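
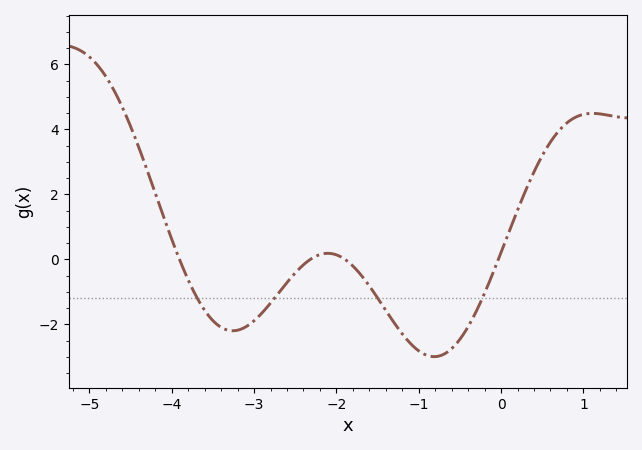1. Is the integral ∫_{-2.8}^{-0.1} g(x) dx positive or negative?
negative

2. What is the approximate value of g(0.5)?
3.2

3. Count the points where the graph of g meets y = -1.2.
4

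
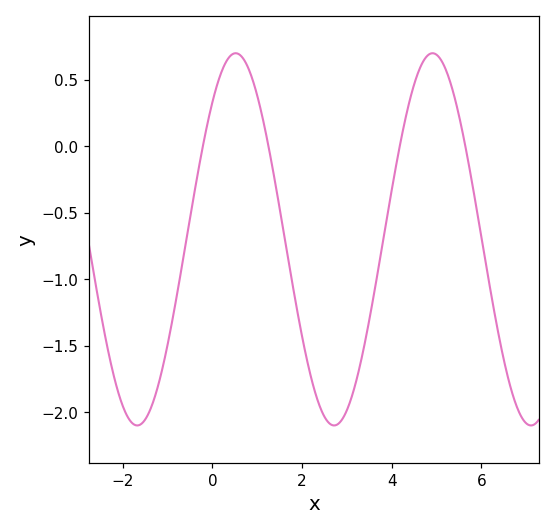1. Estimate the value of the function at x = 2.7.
-2.1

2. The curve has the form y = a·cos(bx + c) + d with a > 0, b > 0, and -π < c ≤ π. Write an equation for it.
y = 1.4cos(1.43x - 0.74) - 0.7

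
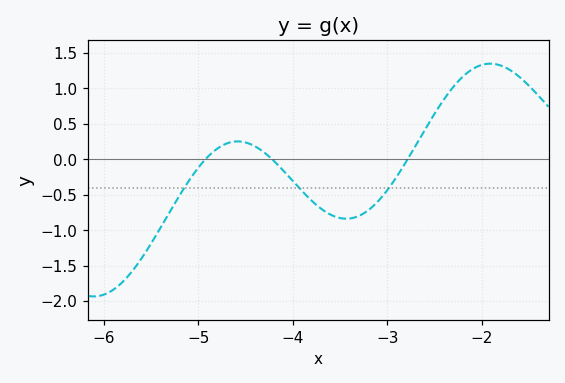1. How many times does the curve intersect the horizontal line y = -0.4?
3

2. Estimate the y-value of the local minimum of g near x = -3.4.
-0.836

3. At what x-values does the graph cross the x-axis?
-4.93, -4.22, -2.79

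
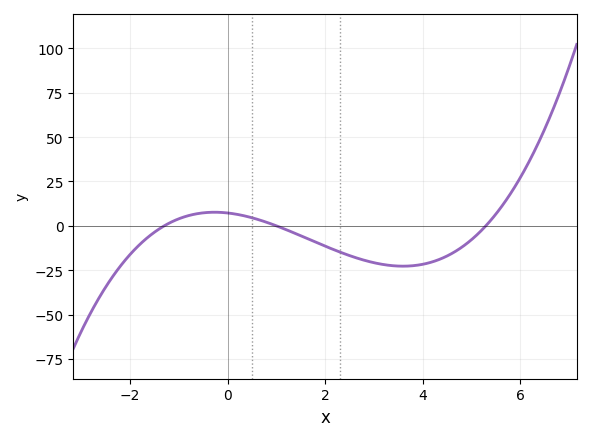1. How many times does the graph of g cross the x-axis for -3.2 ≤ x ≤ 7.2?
3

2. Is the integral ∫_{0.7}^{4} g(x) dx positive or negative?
negative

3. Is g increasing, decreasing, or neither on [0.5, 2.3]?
decreasing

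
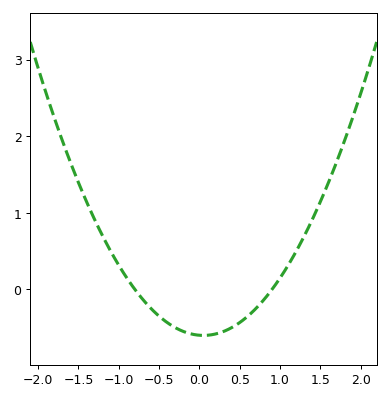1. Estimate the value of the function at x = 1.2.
0.5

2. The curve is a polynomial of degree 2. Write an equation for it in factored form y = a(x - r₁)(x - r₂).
y = 0.83(x + 0.8)(x - 0.9)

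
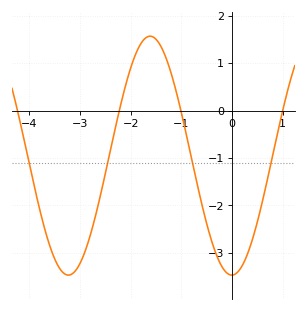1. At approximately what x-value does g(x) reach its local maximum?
-1.6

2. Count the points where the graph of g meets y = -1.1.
4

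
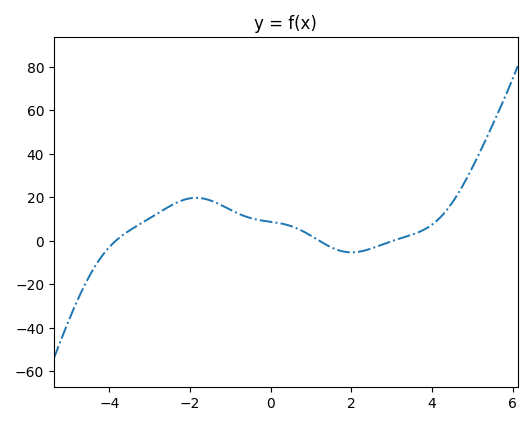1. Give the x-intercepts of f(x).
-3.8, 1.2, 3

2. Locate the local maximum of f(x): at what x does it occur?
-1.8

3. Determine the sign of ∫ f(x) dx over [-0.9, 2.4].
positive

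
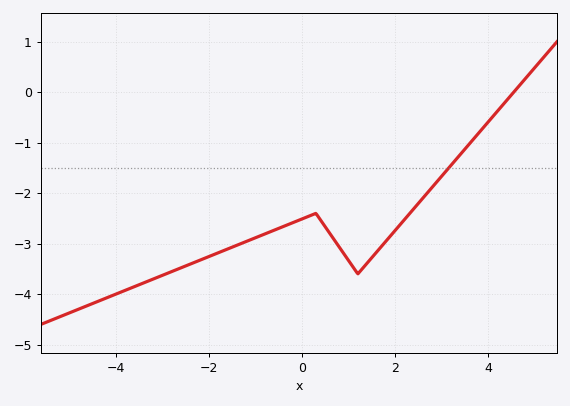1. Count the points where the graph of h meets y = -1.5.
1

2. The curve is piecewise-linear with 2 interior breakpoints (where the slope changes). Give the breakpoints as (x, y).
(0.3, -2.4); (1.2, -3.6)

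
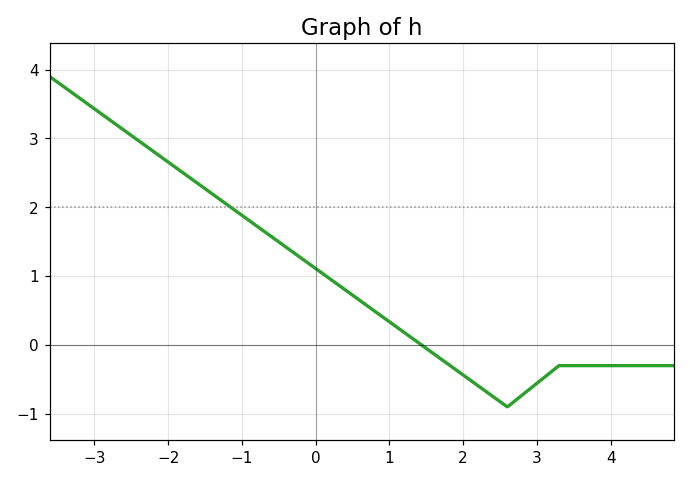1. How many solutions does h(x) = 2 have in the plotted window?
1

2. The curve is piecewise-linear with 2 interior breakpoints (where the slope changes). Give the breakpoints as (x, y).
(2.6, -0.9); (3.3, -0.3)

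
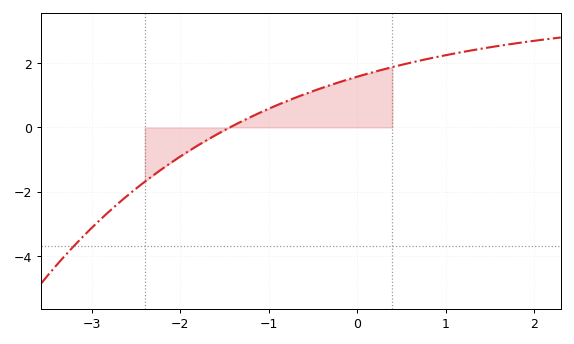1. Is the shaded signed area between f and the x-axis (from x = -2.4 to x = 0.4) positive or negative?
positive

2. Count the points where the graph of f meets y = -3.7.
1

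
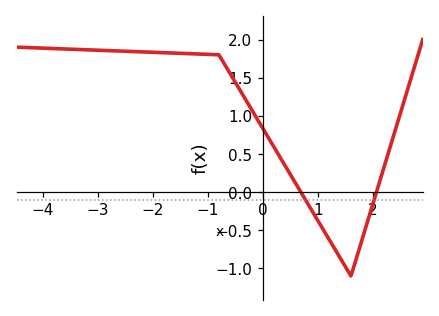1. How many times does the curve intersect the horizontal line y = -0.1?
2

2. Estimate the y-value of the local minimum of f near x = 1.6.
-1.1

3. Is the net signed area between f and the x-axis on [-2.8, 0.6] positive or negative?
positive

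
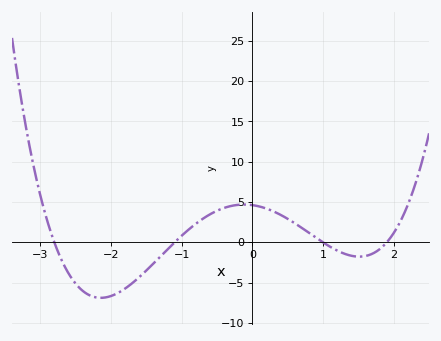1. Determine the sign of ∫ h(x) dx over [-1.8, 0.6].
positive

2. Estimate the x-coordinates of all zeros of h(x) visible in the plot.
-2.8, -1.1, 1, 1.9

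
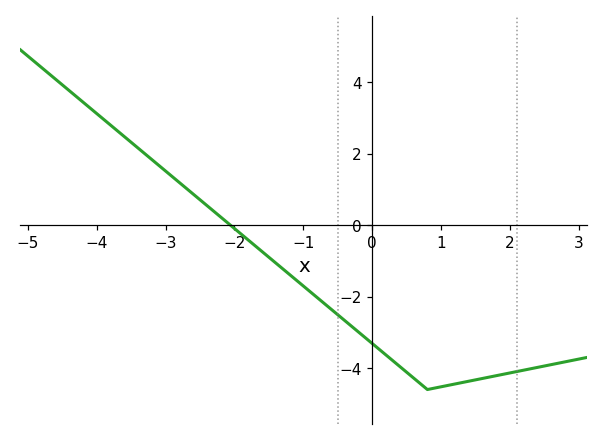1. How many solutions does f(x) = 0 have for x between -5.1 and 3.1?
1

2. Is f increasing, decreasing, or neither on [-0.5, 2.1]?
neither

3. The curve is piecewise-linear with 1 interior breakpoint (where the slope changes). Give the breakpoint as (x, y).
(0.8, -4.6)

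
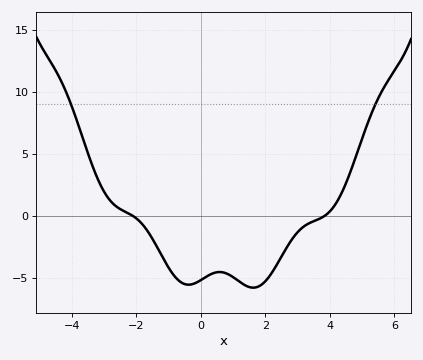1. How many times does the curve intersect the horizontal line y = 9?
2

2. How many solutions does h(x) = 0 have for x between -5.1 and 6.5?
2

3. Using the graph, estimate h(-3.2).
2.96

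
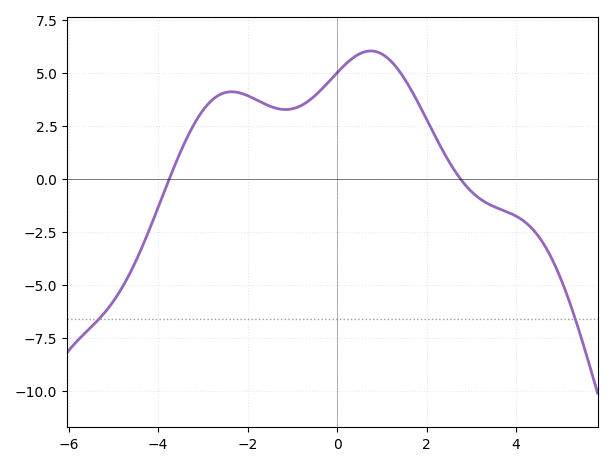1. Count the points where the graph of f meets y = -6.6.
2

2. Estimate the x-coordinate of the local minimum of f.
-1.15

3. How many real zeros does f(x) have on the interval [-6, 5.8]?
2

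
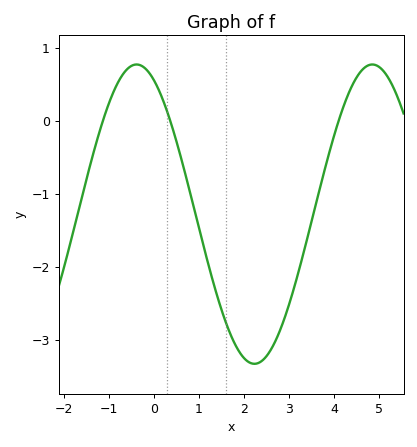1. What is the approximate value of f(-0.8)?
0.52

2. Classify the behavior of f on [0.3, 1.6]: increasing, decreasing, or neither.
decreasing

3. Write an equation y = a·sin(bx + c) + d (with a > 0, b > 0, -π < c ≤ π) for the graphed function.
y = 2.05sin(1.2x + 2.03) - 1.28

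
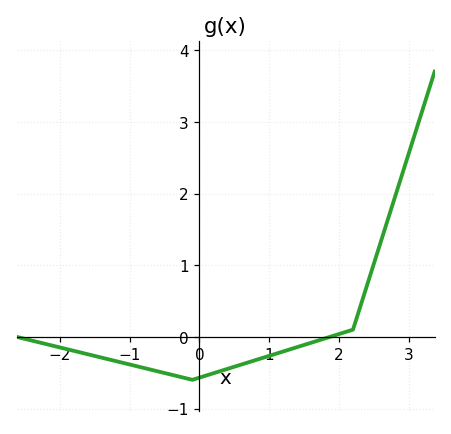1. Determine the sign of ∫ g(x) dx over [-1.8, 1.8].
negative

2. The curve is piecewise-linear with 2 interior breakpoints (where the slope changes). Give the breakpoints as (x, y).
(-0.1, -0.6); (2.2, 0.1)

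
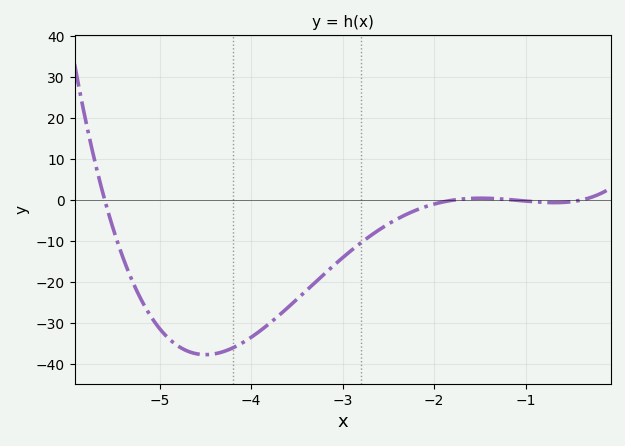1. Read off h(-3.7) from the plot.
-28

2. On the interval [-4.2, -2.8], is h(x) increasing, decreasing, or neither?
increasing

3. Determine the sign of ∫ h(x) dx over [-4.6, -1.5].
negative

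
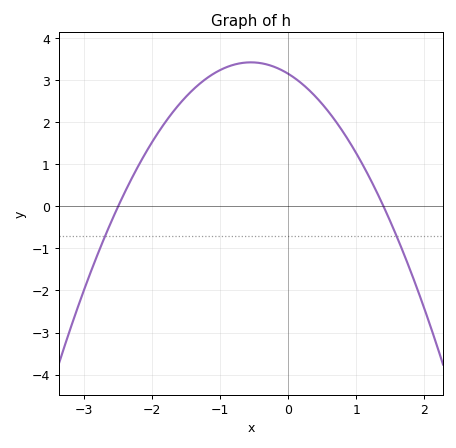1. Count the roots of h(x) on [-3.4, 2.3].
2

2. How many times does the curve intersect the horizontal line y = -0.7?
2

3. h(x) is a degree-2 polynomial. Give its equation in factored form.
y = -0.9(x + 2.5)(x - 1.4)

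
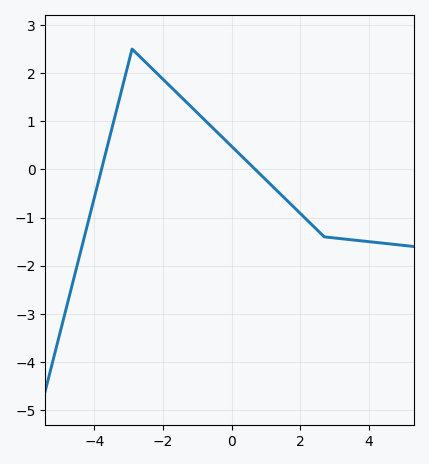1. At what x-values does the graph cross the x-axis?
-3.8, 0.6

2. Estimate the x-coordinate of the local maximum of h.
-2.8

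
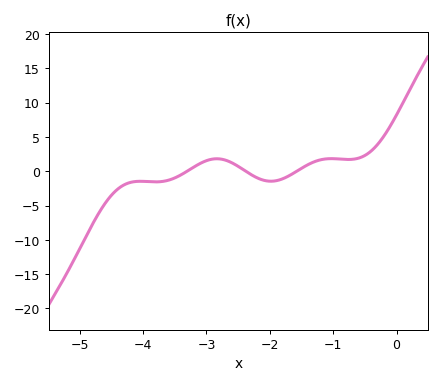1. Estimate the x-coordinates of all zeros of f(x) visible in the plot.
-3.31, -2.38, -1.57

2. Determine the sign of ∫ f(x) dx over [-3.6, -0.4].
positive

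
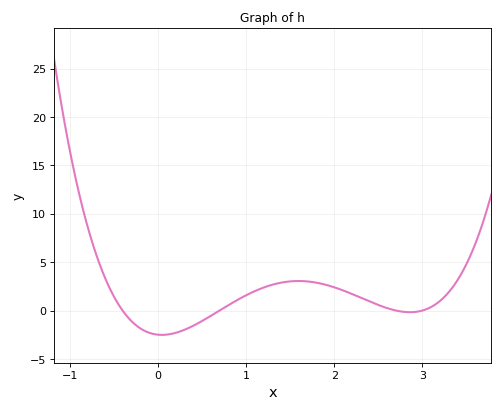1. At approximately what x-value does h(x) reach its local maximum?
1.6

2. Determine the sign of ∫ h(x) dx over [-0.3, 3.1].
positive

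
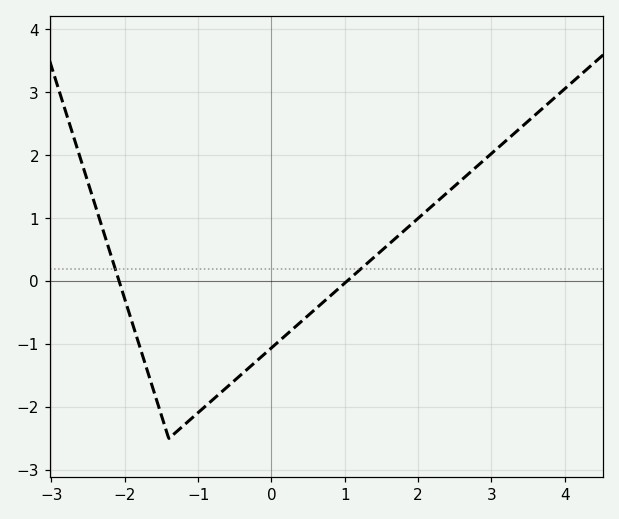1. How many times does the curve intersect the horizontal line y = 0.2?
2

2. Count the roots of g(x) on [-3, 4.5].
2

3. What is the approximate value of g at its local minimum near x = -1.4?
-2.5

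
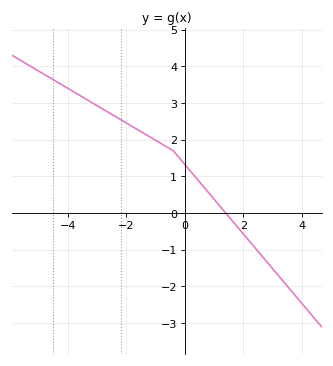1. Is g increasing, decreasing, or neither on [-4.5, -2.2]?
decreasing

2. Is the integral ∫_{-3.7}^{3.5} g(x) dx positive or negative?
positive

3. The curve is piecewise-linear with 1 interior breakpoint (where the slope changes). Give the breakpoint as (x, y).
(-0.4, 1.7)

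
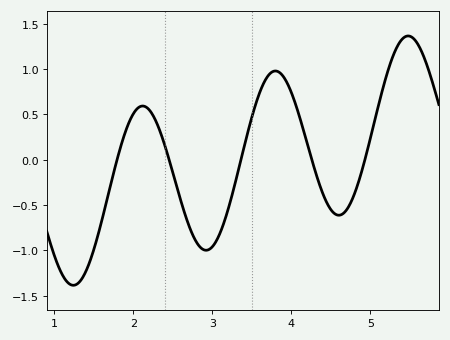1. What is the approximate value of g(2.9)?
-0.995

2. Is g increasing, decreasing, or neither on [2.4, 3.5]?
neither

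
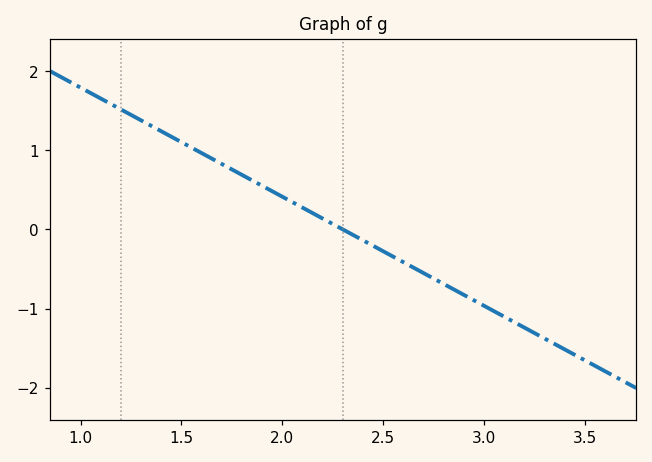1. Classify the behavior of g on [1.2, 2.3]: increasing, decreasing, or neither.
decreasing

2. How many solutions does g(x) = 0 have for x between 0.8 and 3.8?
1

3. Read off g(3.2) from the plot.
-1.24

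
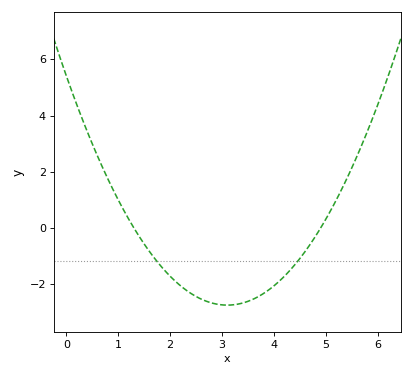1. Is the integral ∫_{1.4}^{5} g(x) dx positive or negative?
negative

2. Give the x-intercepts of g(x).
1.3, 4.9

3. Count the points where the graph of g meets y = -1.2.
2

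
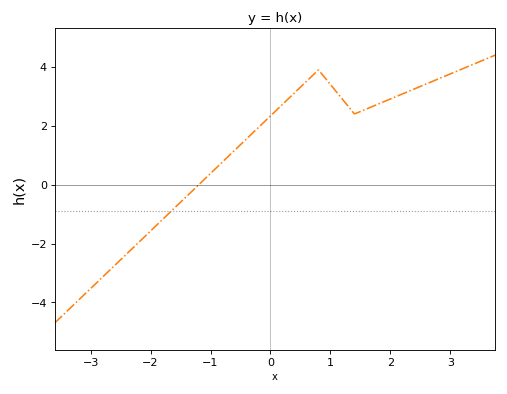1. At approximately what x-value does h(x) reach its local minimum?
1.4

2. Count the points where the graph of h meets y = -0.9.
1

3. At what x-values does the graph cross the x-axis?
-1.2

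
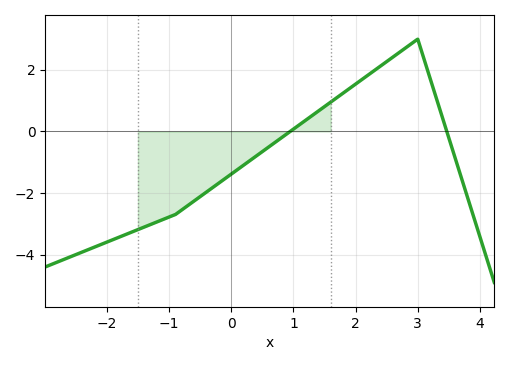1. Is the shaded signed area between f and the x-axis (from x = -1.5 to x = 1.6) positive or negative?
negative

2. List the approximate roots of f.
0.9, 3.5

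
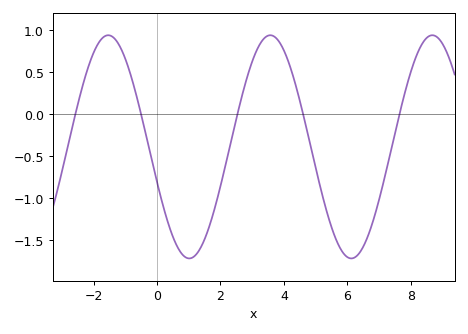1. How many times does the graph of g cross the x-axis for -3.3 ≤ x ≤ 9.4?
5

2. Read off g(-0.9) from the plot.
0.553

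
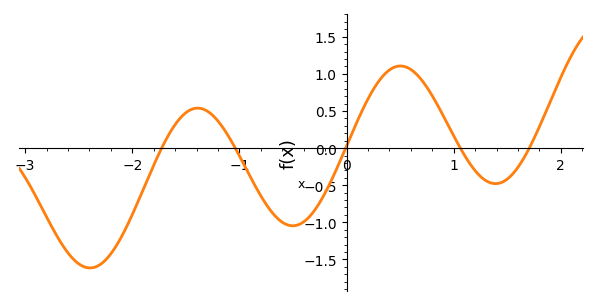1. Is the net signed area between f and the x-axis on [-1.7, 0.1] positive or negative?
negative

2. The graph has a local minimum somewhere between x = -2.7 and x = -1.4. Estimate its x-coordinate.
-2.4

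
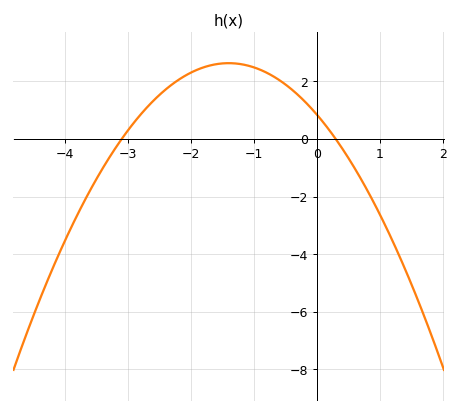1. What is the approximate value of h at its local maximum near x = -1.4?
2.63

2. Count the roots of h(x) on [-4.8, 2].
2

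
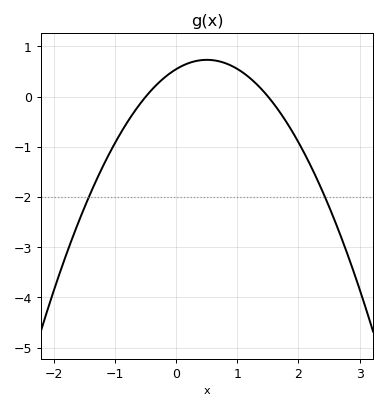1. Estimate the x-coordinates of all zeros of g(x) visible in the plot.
-0.5, 1.5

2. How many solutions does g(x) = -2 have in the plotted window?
2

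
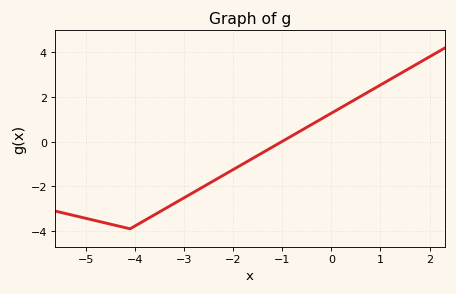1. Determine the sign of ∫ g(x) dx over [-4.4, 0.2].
negative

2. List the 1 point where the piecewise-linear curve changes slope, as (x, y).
(-4.1, -3.9)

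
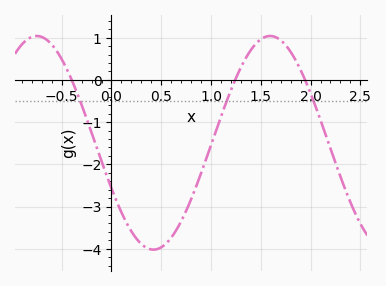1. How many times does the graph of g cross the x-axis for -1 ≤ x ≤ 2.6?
3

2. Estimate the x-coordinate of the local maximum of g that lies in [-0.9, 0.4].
-0.75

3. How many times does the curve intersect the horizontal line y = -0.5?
3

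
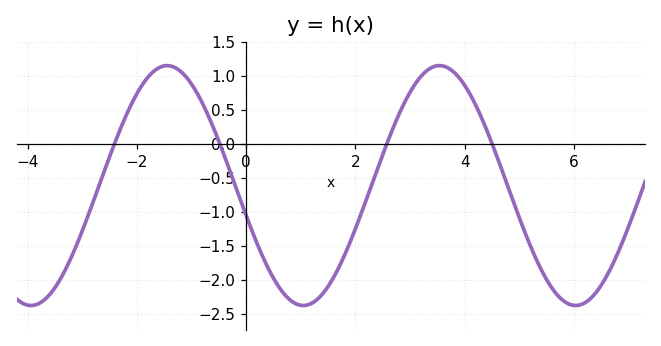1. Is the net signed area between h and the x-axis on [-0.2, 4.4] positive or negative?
negative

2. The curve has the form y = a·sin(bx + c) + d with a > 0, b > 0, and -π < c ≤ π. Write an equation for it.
y = 1.76sin(1.3x - 2.9) - 0.61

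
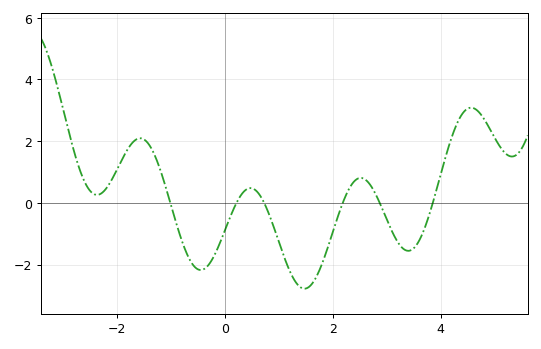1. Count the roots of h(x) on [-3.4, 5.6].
6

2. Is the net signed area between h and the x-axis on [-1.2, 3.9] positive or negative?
negative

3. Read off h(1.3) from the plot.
-2.53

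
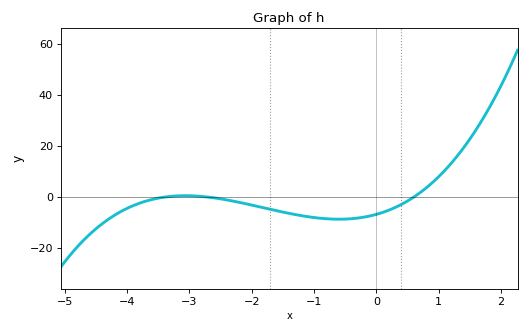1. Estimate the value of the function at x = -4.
-4.41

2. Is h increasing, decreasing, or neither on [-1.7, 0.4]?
neither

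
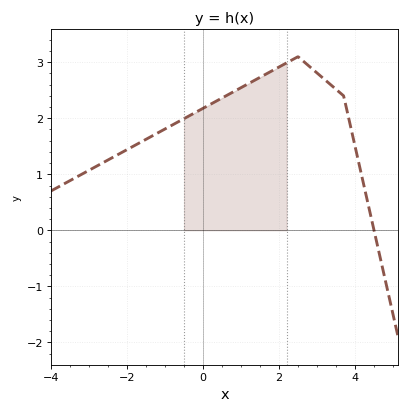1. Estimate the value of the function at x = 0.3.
2.29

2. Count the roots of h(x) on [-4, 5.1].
1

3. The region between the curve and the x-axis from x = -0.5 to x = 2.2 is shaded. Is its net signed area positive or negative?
positive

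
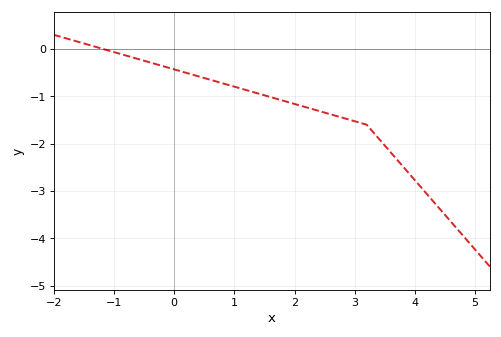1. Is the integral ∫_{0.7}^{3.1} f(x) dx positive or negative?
negative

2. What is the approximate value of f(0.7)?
-0.687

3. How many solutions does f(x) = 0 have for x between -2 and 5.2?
1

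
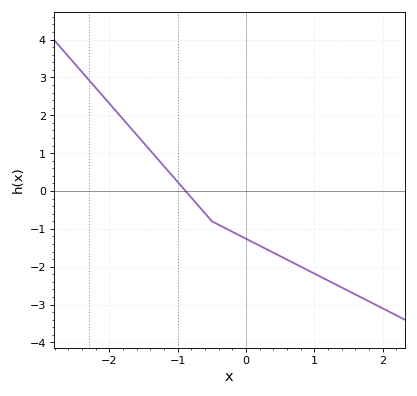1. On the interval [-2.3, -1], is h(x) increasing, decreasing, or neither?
decreasing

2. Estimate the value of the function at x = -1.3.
0.86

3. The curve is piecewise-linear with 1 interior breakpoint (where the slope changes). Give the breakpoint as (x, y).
(-0.5, -0.8)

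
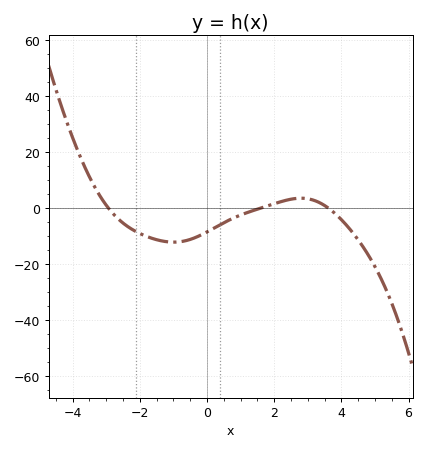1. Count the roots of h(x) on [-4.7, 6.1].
3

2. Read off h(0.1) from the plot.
-8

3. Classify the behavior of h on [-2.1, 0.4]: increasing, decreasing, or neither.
neither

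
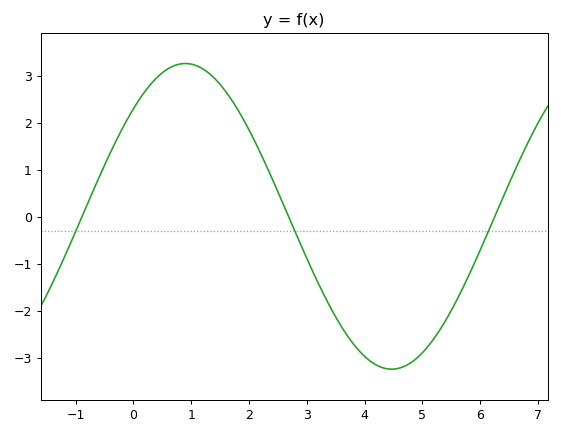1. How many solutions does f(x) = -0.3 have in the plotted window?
3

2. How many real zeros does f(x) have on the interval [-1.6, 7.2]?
3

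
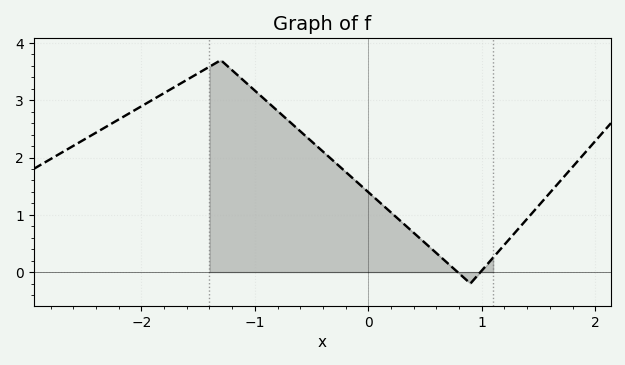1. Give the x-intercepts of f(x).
0.8, 1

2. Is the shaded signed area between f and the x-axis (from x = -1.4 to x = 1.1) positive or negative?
positive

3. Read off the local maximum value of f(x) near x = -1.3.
3.7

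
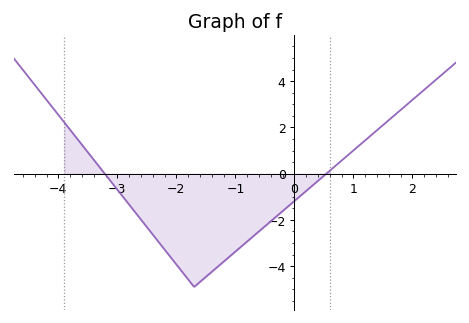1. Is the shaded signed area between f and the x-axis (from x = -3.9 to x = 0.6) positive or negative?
negative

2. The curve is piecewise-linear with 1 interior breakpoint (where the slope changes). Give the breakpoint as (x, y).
(-1.7, -4.9)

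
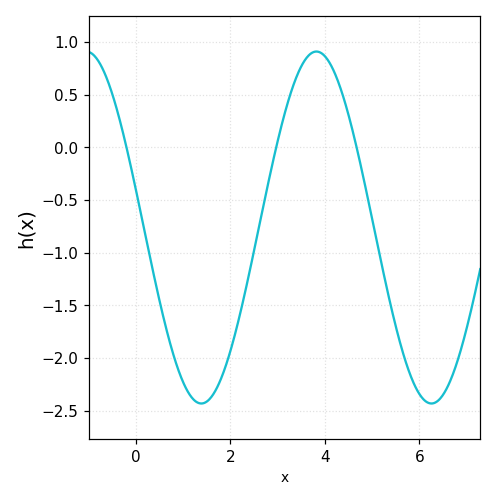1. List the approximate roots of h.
-0.2, 3, 4.6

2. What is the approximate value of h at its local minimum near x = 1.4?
-2.45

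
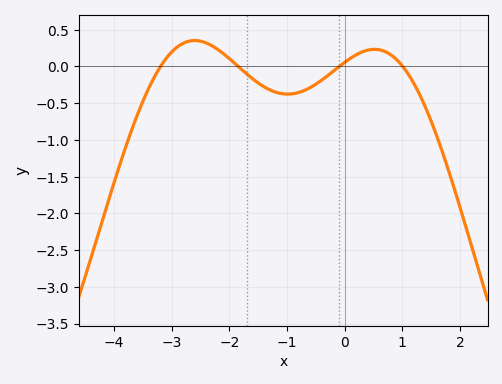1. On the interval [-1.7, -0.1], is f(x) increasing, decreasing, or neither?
neither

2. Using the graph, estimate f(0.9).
0.093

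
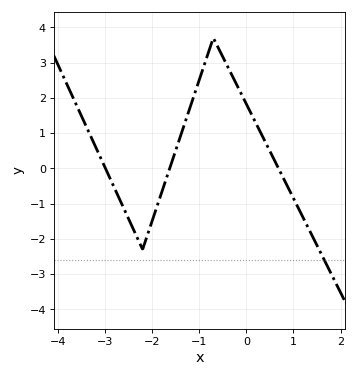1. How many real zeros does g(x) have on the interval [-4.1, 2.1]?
3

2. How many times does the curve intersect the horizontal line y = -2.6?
1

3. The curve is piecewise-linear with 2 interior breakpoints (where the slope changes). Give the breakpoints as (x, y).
(-2.2, -2.3); (-0.7, 3.7)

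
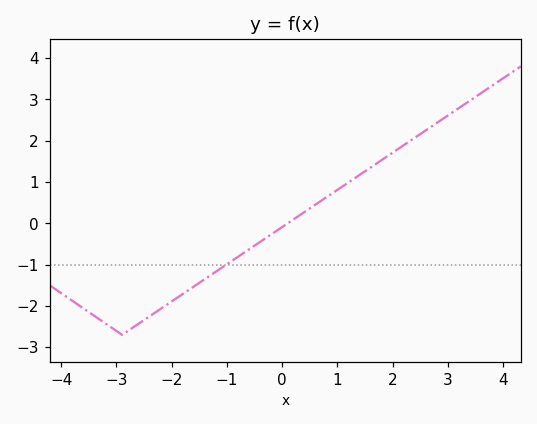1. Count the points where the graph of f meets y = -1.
1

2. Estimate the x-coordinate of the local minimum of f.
-2.8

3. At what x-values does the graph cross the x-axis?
0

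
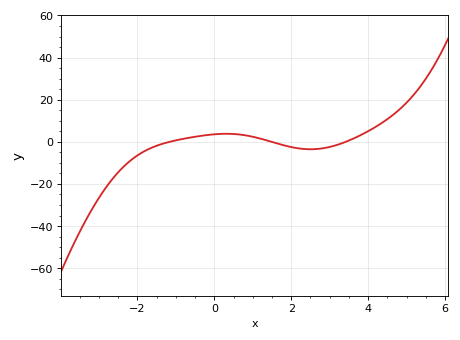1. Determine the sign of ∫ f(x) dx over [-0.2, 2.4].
positive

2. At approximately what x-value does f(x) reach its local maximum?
0.316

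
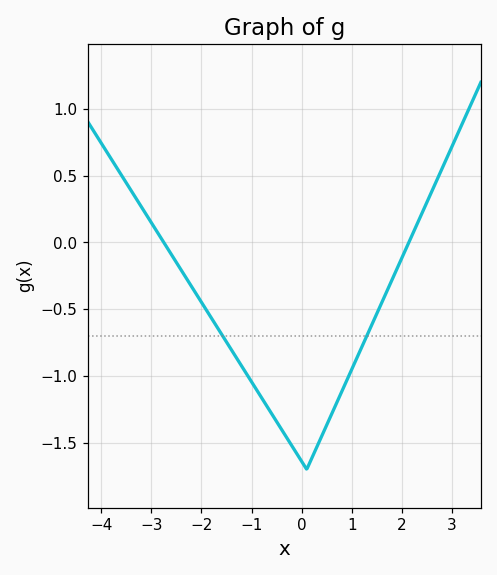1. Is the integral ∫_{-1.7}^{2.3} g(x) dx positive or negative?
negative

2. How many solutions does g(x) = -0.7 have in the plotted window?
2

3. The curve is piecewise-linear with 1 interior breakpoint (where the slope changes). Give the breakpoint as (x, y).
(0.1, -1.7)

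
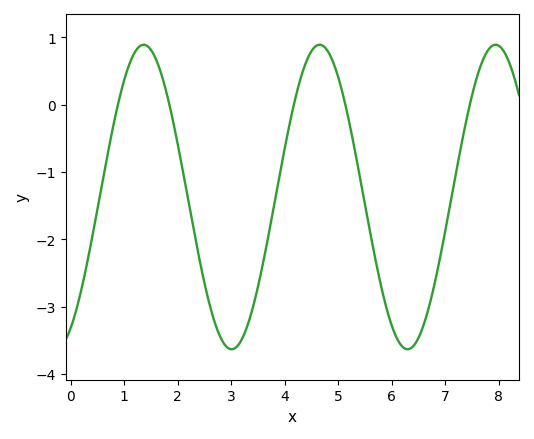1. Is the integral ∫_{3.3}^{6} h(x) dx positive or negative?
negative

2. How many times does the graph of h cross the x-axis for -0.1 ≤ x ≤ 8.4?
5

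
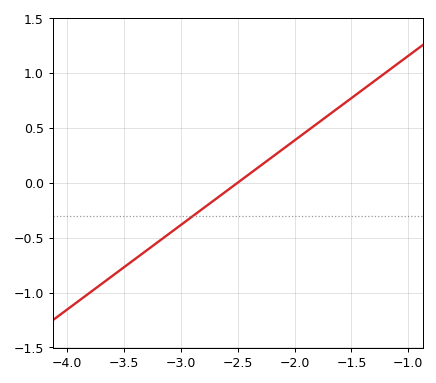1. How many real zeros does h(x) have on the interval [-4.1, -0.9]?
1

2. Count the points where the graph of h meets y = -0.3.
1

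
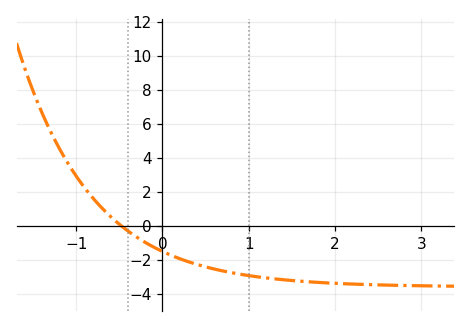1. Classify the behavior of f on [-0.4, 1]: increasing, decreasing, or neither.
decreasing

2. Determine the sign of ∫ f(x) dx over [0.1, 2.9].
negative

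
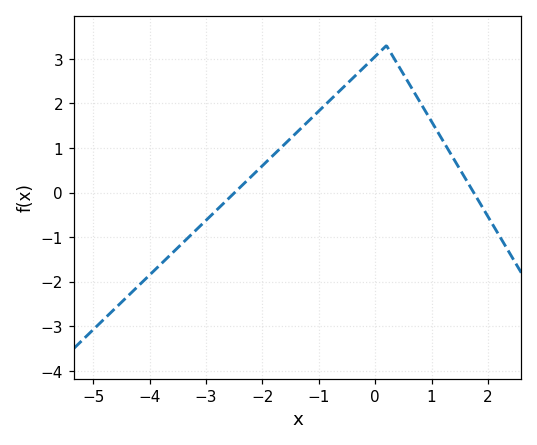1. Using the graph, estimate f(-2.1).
0.48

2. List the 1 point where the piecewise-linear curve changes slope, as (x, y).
(0.2, 3.3)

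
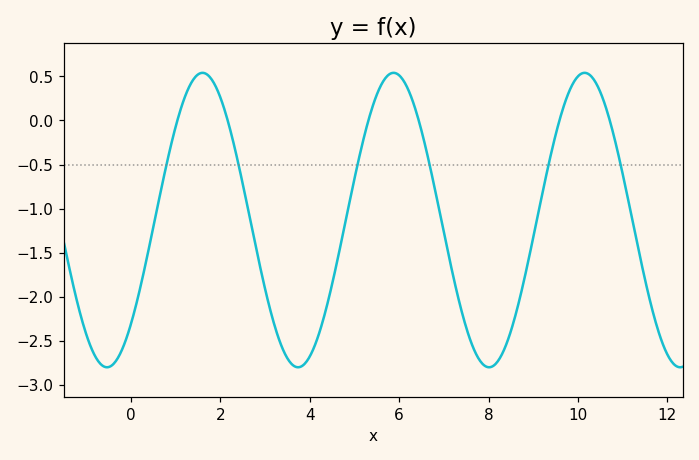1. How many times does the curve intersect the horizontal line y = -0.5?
6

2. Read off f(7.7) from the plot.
-2.63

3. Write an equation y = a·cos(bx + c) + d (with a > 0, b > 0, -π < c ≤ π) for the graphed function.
y = 1.67cos(1.47x - 2.35) - 1.13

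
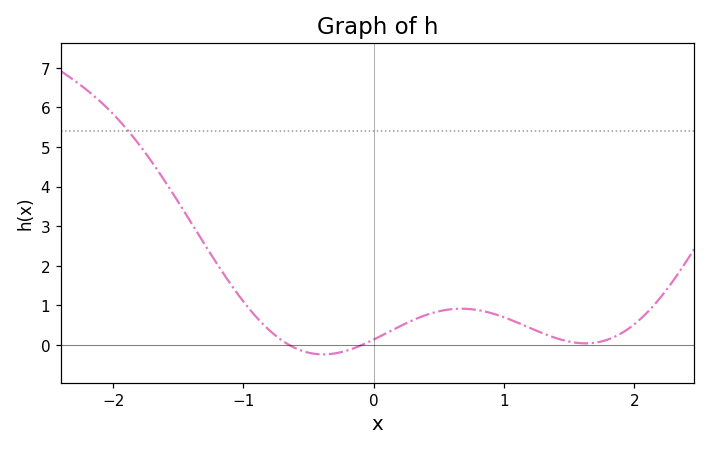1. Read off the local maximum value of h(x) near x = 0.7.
0.915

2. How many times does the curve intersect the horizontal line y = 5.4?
1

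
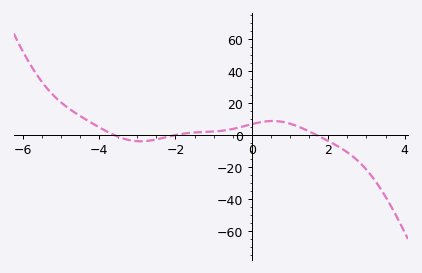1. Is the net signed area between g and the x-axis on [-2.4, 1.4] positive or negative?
positive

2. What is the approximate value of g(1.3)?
4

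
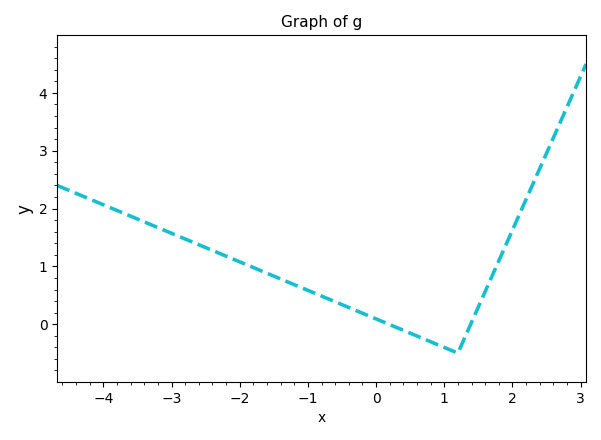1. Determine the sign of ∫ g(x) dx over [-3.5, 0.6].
positive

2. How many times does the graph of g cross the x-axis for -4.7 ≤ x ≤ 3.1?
2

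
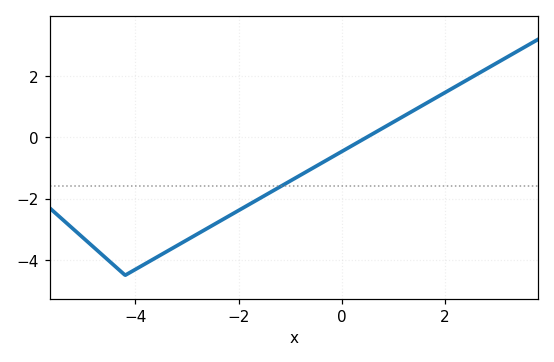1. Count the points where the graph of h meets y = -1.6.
1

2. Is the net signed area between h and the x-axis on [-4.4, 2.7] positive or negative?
negative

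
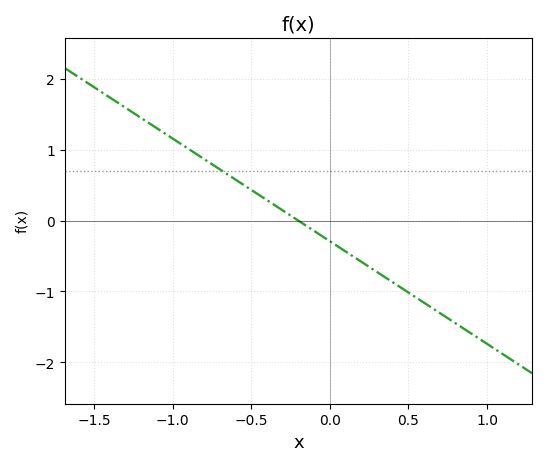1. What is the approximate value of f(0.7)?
-1.3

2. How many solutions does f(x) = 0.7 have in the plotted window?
1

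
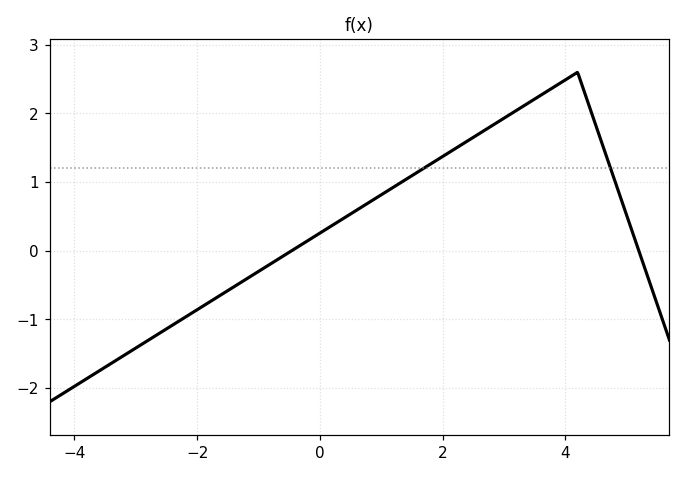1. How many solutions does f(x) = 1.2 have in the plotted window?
2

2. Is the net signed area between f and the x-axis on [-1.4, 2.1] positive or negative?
positive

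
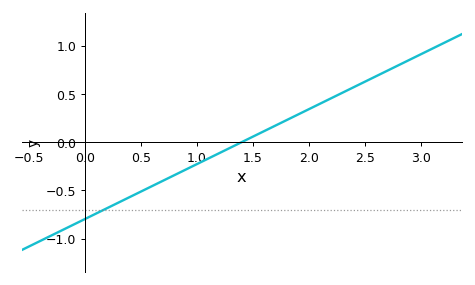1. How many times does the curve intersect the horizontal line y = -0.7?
1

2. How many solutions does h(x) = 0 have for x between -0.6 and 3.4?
1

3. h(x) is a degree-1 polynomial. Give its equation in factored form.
y = 0.57(x - 1.4)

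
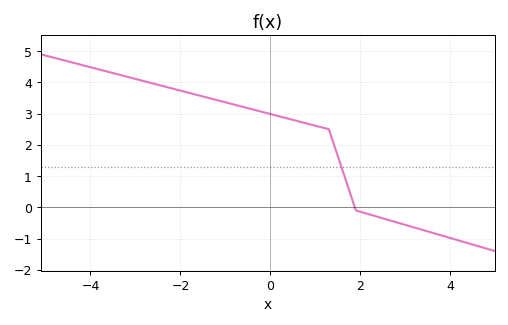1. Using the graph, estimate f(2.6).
-0.394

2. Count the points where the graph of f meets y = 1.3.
1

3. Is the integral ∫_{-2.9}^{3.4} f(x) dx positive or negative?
positive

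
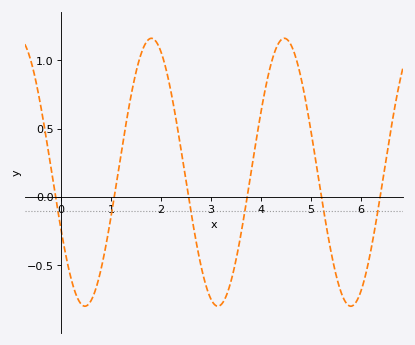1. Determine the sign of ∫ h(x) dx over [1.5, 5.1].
positive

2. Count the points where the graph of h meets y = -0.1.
6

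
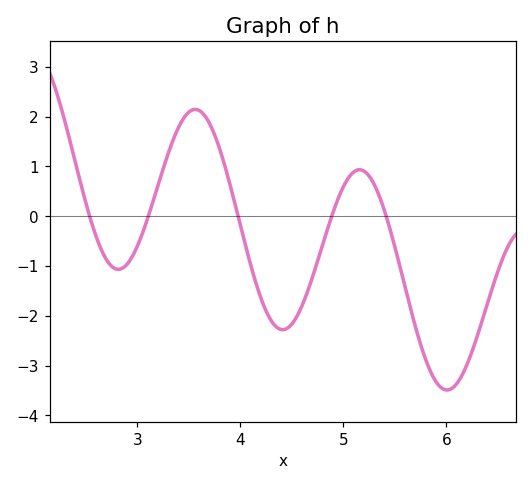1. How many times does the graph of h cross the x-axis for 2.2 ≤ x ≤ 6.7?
5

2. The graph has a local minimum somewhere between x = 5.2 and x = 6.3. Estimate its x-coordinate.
6.01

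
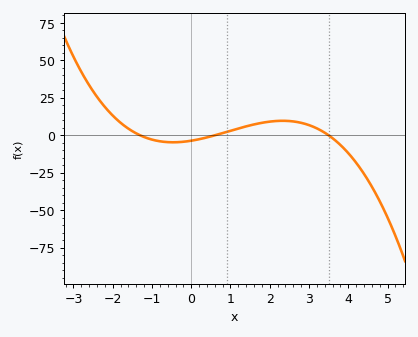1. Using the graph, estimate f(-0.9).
-4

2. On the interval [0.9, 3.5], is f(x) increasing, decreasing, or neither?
neither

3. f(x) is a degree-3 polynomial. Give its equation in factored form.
y = -1.32(x + 1.3)(x - 0.6)(x - 3.5)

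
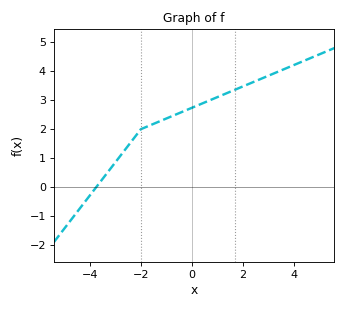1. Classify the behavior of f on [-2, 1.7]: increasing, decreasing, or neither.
increasing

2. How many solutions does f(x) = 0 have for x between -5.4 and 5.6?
1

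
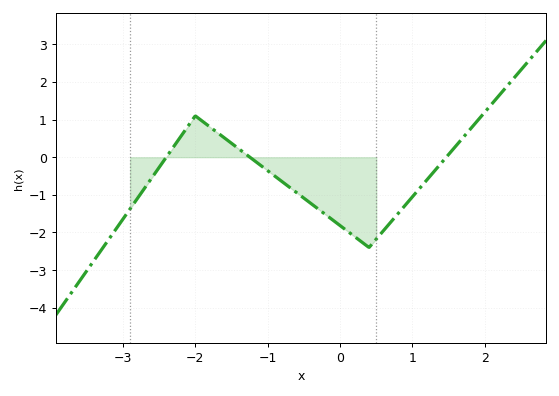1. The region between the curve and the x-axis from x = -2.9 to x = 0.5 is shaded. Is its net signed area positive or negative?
negative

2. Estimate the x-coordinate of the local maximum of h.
-2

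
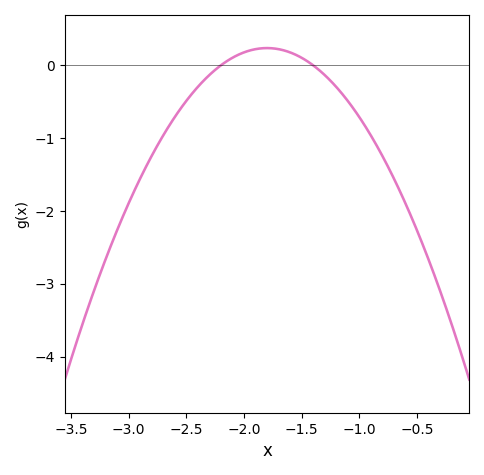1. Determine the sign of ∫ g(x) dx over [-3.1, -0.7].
negative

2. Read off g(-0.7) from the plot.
-1.6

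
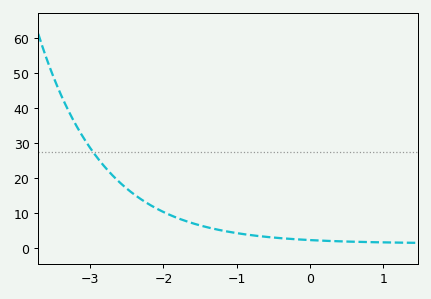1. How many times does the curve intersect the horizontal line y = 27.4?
1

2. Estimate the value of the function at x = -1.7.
7.75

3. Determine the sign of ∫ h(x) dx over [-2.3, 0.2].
positive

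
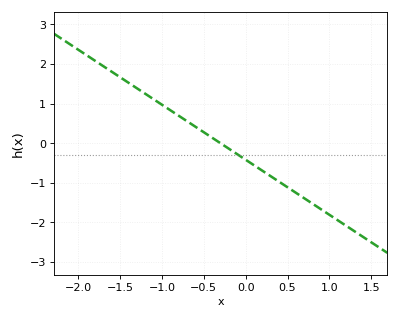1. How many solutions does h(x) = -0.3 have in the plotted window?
1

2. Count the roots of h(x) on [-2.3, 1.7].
1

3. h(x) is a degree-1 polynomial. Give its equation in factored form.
y = -1.39(x + 0.3)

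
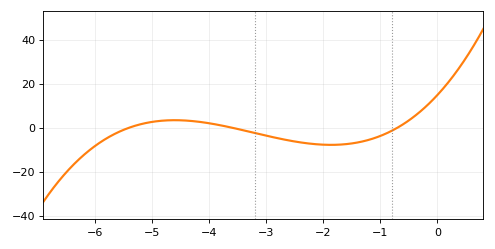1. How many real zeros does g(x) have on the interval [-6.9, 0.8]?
3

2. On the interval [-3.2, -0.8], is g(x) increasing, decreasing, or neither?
neither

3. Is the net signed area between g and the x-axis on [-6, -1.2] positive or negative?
negative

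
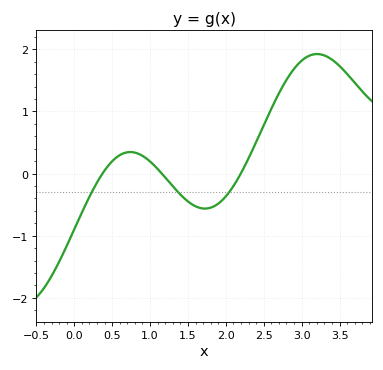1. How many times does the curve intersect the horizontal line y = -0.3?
3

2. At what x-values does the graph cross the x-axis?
0.4, 1.2, 2.2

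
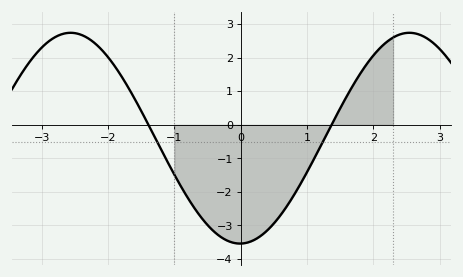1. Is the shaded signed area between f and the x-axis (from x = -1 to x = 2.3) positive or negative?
negative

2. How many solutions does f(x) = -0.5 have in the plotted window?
2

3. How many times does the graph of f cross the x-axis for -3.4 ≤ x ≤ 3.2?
2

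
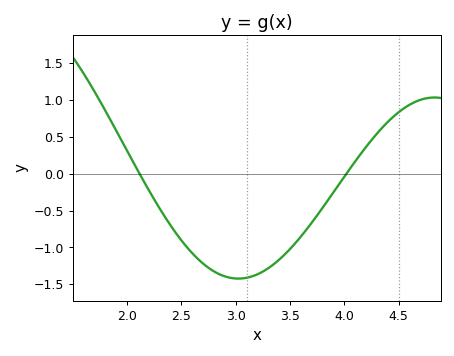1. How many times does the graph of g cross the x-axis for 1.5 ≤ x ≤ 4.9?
2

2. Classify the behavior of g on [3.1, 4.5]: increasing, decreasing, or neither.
increasing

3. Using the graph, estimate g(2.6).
-1.08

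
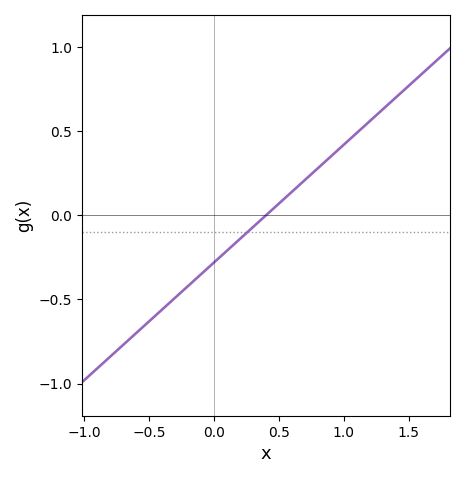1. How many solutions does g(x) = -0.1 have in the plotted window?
1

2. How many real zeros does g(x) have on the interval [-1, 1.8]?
1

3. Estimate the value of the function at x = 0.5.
0.07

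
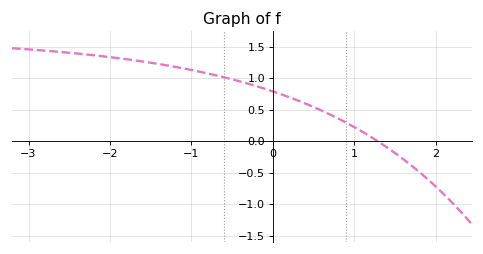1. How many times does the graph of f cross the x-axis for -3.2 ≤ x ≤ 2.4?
1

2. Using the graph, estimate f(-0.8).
1.05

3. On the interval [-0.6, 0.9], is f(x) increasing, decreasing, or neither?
decreasing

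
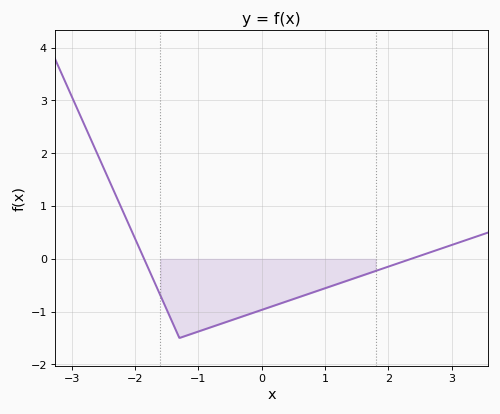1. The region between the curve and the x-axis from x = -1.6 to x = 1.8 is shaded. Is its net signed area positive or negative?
negative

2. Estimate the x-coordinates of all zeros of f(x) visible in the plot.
-1.86, 2.36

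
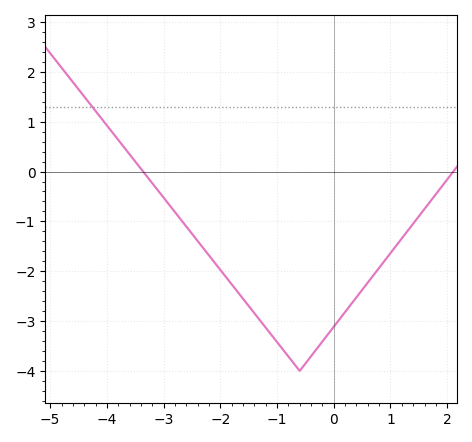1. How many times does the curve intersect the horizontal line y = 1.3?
1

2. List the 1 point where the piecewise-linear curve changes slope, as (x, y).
(-0.6, -4)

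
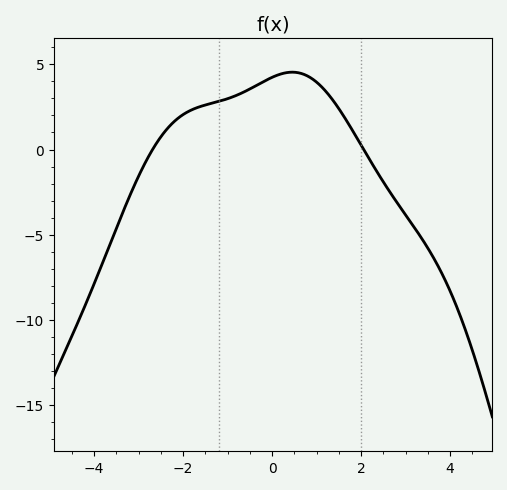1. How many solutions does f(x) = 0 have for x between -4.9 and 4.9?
2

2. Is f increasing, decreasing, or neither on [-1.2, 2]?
neither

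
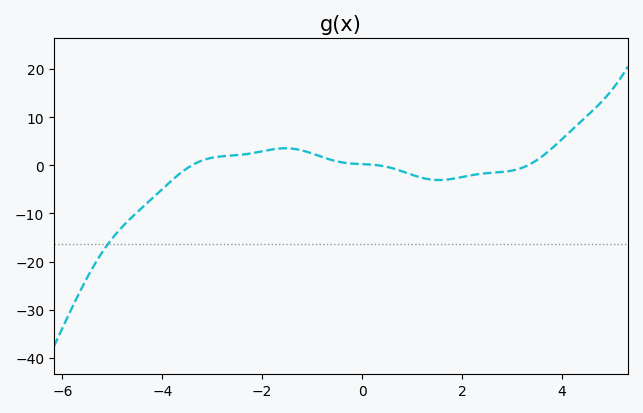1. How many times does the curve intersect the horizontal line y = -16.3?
1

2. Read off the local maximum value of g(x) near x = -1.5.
4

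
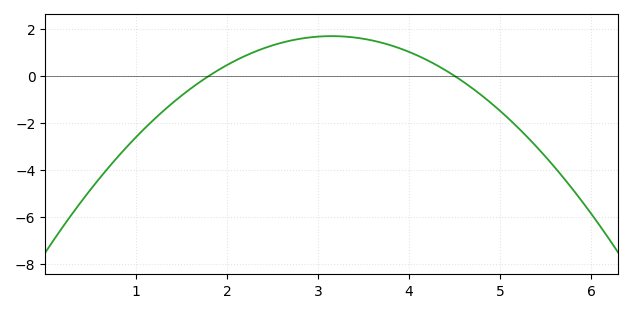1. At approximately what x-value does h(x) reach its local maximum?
3.15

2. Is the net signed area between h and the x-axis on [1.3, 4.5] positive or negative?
positive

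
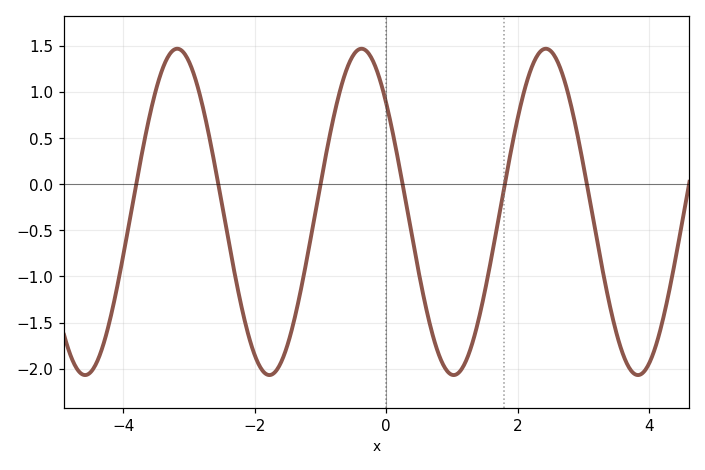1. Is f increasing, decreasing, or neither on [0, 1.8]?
neither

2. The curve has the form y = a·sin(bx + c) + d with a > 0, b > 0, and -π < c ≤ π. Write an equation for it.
y = 1.77sin(2.2x + 2.4) - 0.3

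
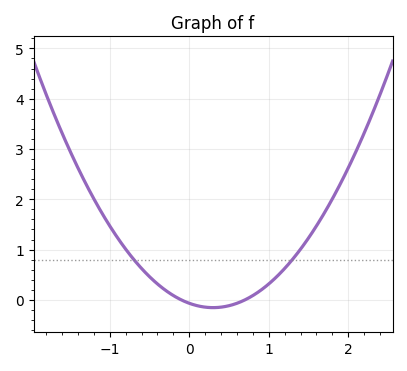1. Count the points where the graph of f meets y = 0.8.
2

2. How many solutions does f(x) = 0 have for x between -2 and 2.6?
2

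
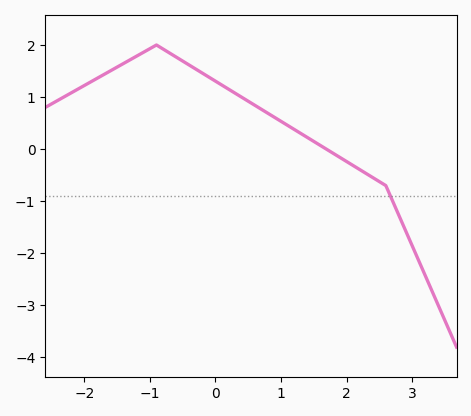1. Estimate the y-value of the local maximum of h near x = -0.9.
2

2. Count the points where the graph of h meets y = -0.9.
1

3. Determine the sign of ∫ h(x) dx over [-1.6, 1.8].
positive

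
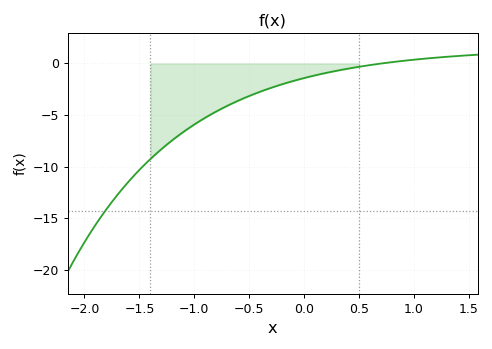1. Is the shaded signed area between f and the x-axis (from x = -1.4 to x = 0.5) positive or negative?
negative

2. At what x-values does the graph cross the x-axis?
0.7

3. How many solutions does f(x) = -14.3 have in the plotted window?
1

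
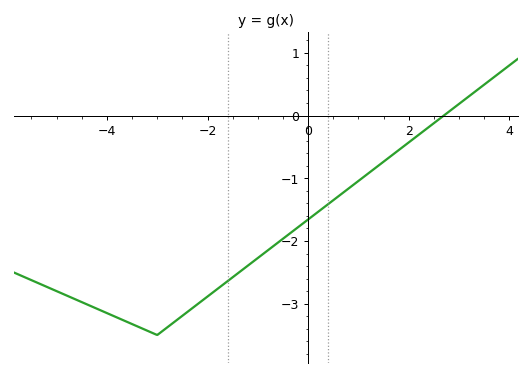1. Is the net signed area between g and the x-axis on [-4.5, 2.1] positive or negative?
negative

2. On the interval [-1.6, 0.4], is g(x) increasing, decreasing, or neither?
increasing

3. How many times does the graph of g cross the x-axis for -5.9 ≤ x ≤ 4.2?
1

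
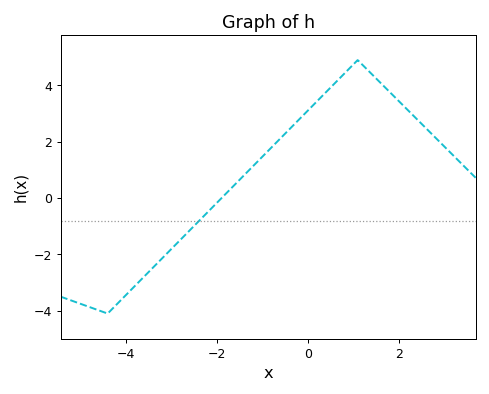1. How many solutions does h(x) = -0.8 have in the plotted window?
1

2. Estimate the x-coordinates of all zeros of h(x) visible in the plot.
-1.89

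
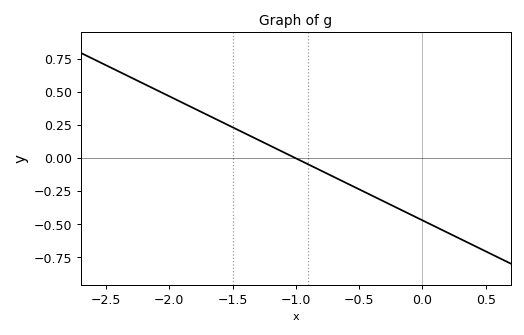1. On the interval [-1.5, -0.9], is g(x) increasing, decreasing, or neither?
decreasing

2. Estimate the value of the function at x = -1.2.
0.1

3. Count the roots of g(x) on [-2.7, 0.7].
1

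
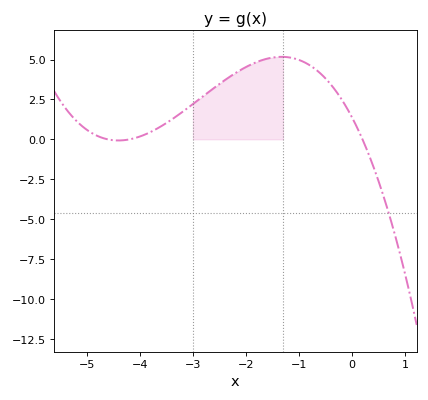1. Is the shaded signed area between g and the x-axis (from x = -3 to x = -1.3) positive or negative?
positive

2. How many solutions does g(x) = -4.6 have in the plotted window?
1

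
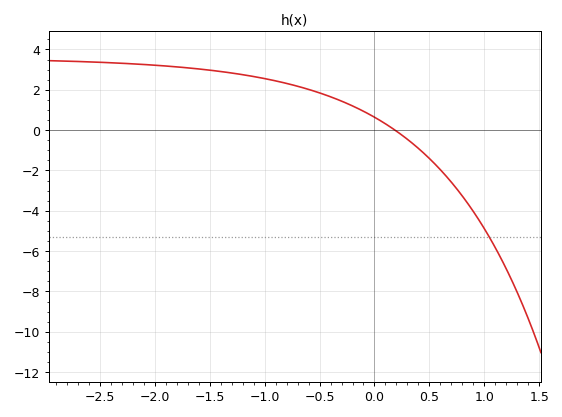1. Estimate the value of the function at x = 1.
-4.8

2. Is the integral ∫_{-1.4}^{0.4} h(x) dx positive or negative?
positive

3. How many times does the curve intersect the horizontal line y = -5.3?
1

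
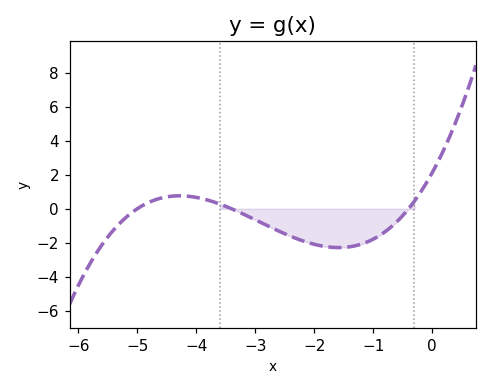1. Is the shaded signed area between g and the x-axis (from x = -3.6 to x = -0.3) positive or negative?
negative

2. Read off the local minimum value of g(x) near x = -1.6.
-2.28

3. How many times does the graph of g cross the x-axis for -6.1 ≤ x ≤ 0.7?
3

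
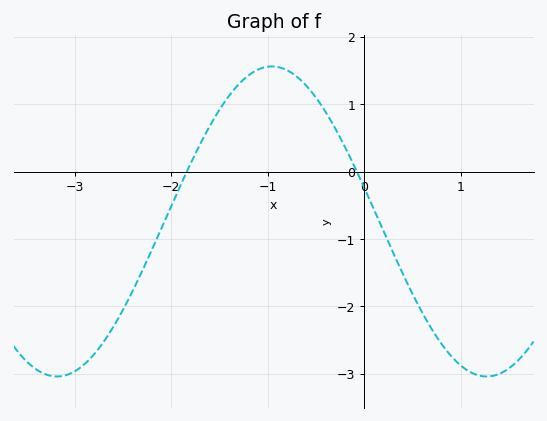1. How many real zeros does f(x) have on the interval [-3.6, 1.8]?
2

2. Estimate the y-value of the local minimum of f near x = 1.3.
-3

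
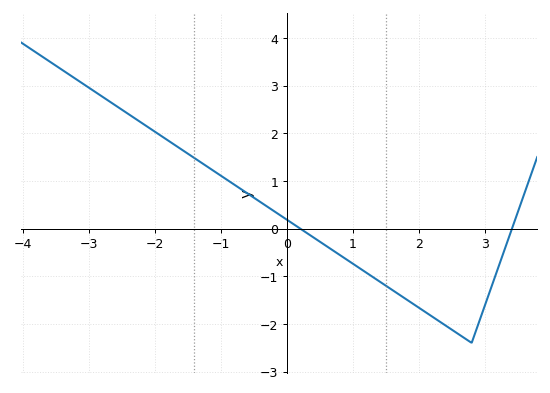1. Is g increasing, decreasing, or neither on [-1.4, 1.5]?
decreasing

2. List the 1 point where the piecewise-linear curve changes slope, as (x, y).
(2.8, -2.4)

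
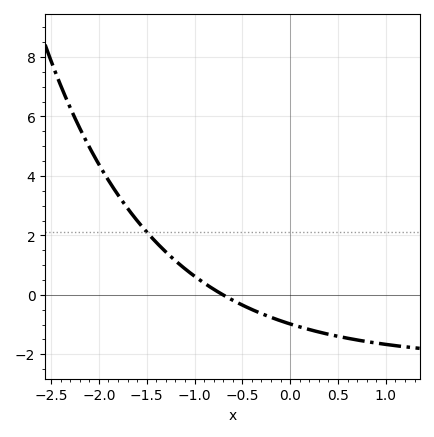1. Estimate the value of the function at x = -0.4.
-0.494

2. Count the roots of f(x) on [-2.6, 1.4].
1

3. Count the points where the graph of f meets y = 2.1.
1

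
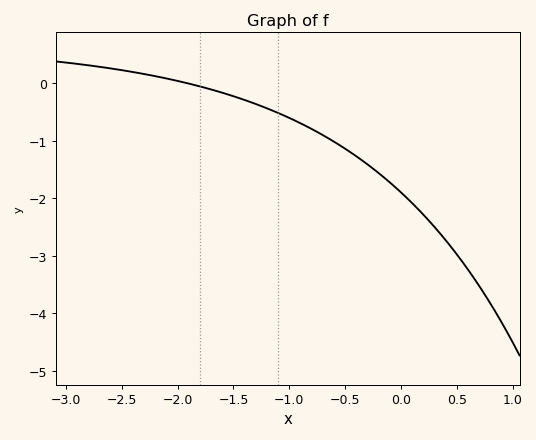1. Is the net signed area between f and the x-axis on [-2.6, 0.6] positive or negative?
negative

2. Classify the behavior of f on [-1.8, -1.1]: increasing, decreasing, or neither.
decreasing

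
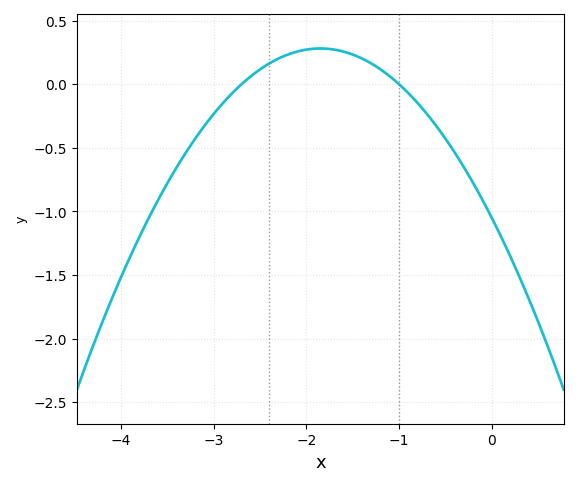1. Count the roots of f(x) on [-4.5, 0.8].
2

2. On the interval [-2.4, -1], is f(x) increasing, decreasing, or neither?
neither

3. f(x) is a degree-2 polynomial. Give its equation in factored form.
y = -0.39(x + 2.7)(x + 1)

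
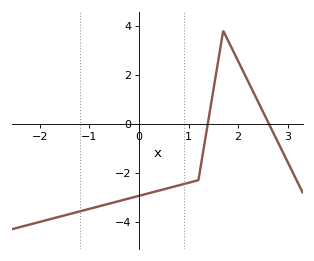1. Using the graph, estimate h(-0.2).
-3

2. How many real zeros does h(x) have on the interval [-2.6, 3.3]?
2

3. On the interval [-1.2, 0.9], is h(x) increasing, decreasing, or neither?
increasing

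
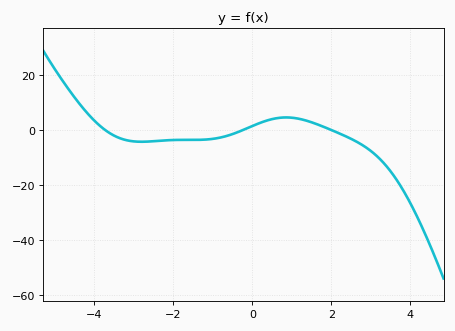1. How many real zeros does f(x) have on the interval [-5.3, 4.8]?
3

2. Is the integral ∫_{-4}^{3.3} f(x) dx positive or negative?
negative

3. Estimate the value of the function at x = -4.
3.42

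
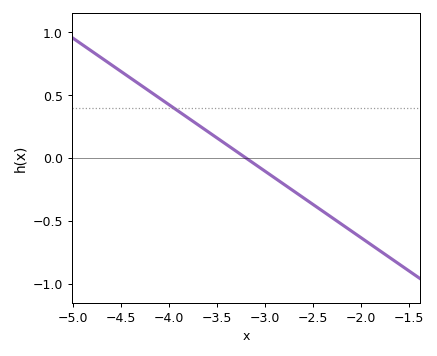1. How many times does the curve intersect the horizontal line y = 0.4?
1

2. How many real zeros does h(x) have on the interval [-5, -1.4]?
1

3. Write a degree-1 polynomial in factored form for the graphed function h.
y = -0.53(x + 3.2)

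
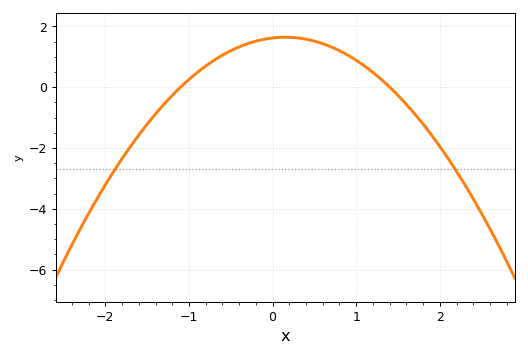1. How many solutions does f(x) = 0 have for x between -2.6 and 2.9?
2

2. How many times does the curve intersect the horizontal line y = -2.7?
2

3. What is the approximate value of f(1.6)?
-0.6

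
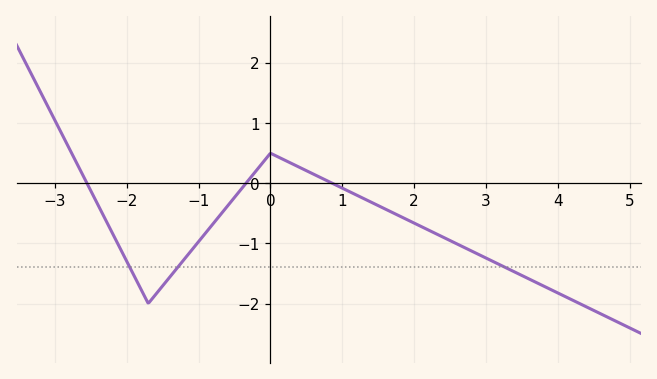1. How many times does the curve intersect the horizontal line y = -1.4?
3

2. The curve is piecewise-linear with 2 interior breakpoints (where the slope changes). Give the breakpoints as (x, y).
(-1.7, -2); (0, 0.5)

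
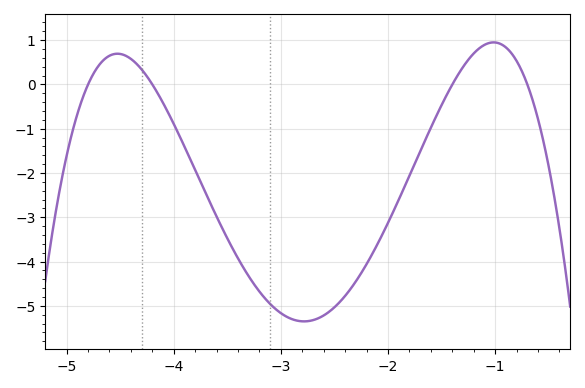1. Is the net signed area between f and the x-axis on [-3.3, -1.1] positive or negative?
negative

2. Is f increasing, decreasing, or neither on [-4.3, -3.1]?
decreasing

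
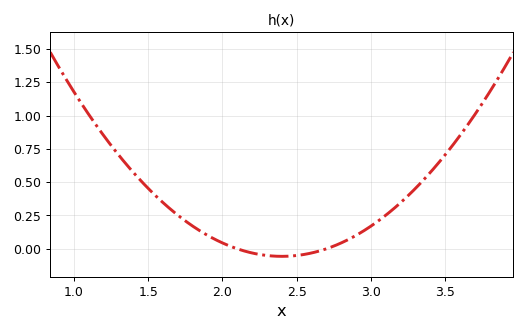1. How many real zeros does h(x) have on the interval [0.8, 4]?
2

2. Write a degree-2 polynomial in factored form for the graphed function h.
y = 0.63(x - 2.1)(x - 2.7)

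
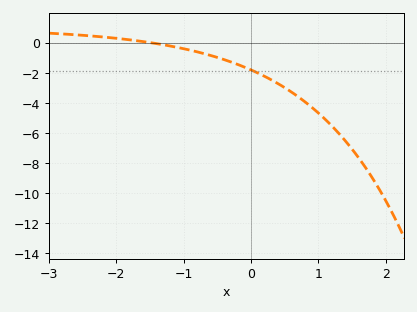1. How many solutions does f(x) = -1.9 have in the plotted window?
1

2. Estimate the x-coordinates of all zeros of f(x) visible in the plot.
-1.49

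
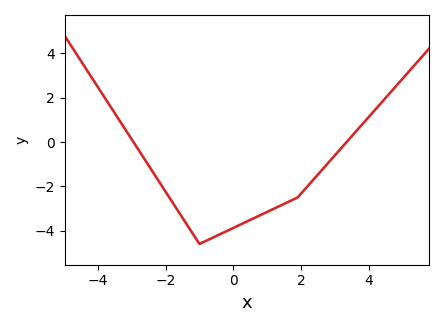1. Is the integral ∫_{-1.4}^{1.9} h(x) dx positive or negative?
negative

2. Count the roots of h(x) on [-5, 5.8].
2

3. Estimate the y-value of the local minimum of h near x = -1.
-4.6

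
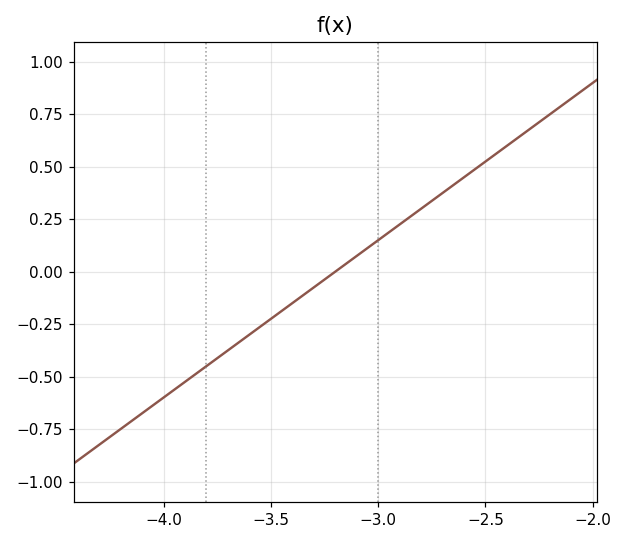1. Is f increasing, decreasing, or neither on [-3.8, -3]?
increasing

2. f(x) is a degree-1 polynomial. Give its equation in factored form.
y = 0.75(x + 3.2)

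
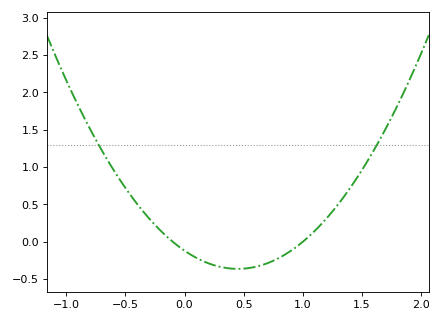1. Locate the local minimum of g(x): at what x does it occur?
0.45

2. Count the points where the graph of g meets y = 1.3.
2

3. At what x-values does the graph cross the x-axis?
-0.1, 1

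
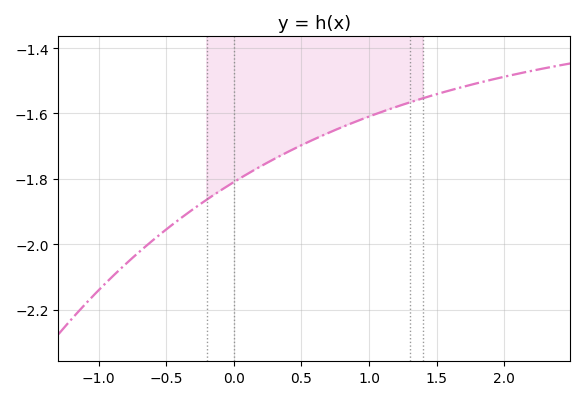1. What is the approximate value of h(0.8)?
-1.64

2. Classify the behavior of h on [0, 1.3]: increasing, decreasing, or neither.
increasing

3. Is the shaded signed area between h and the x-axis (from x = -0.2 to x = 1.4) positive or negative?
negative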